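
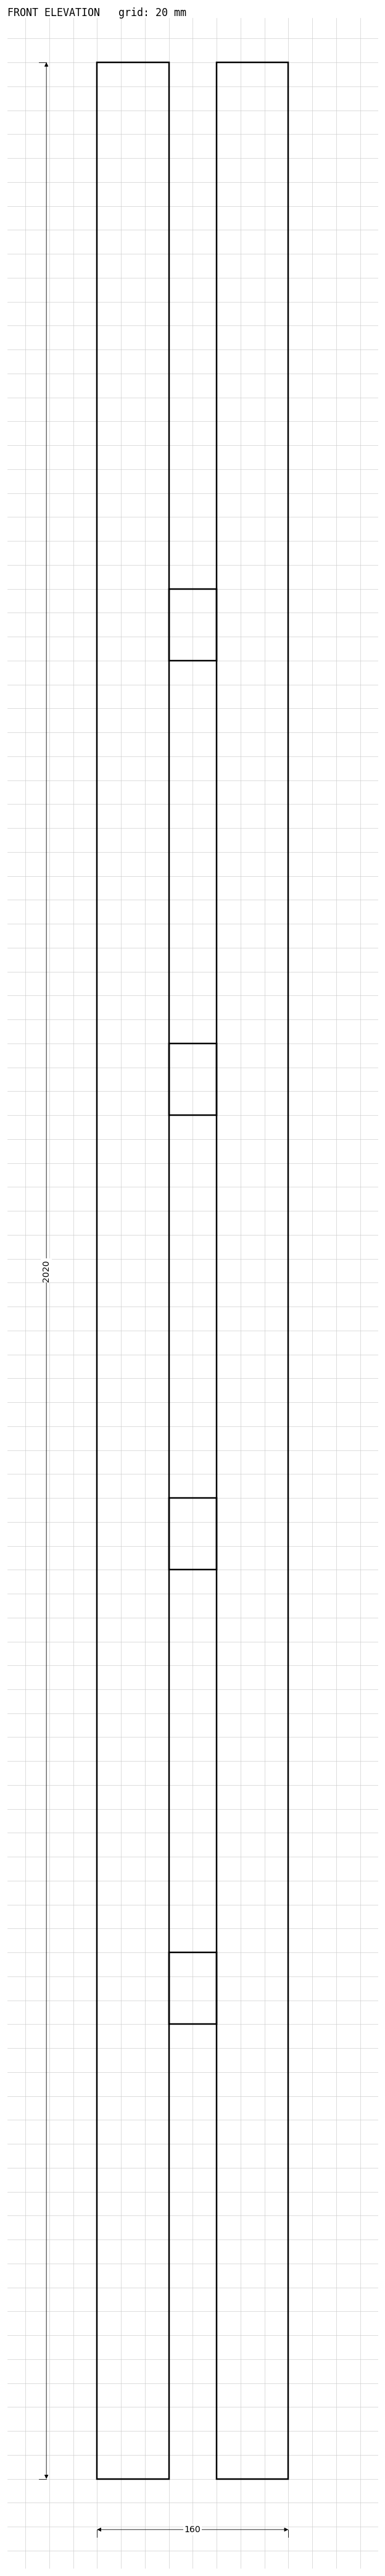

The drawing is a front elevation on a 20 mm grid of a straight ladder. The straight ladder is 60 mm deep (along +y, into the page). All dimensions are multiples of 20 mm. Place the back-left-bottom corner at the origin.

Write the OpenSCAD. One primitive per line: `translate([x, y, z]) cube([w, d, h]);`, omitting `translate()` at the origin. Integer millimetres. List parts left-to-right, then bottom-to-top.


cube([60, 60, 2020]);
translate([60, 0, 380]) cube([40, 60, 60]);
translate([60, 0, 760]) cube([40, 60, 60]);
translate([60, 0, 1140]) cube([40, 60, 60]);
translate([60, 0, 1520]) cube([40, 60, 60]);
translate([100, 0, 0]) cube([60, 60, 2020]);


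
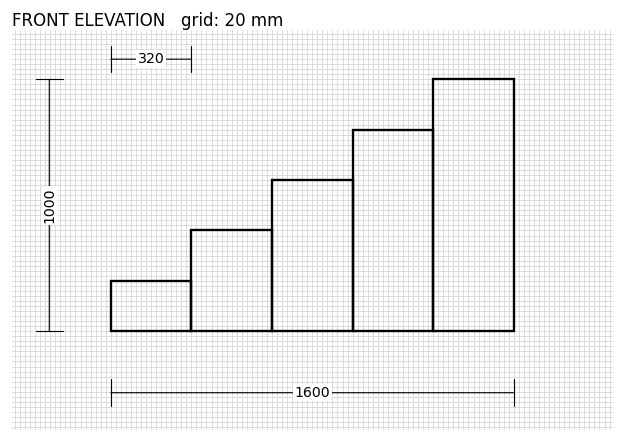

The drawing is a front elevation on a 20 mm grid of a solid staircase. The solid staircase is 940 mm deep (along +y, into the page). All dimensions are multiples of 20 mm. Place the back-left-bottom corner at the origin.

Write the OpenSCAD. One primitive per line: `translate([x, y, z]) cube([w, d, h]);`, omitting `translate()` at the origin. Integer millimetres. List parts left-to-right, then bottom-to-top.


cube([320, 940, 200]);
translate([320, 0, 0]) cube([320, 940, 400]);
translate([640, 0, 0]) cube([320, 940, 600]);
translate([960, 0, 0]) cube([320, 940, 800]);
translate([1280, 0, 0]) cube([320, 940, 1000]);


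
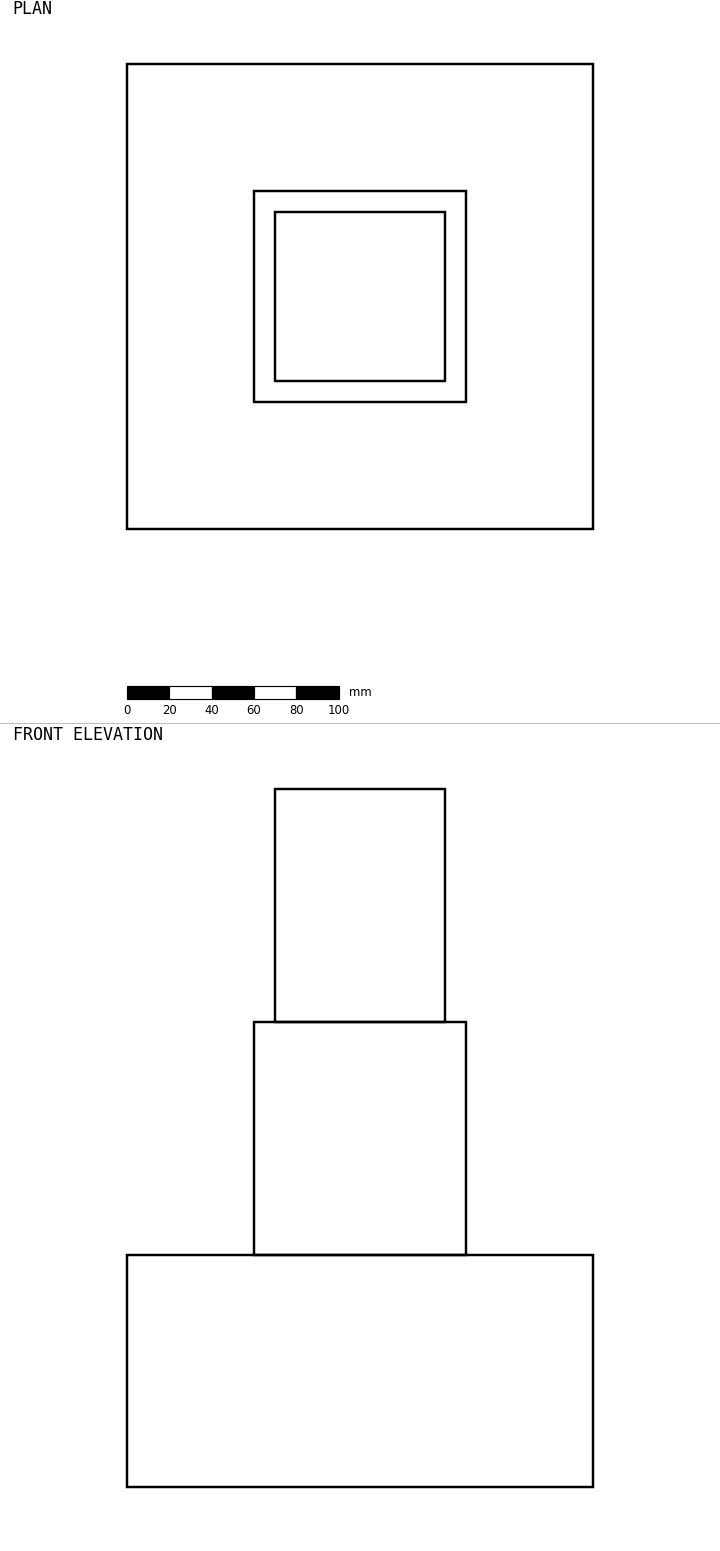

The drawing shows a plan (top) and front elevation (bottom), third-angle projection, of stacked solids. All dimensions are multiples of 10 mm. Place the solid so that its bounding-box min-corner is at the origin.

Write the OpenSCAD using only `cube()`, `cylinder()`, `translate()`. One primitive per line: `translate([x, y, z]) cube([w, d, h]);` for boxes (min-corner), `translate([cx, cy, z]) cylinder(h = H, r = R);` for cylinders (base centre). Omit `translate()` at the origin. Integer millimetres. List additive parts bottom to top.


cube([220, 220, 110]);
translate([60, 60, 110]) cube([100, 100, 110]);
translate([70, 70, 220]) cube([80, 80, 110]);


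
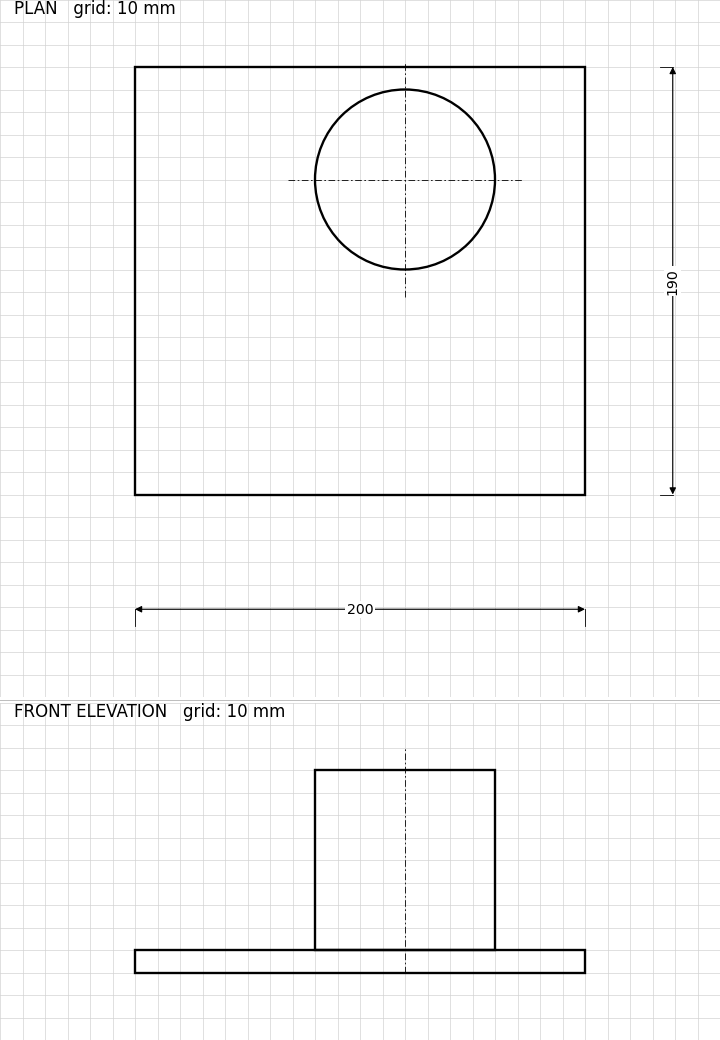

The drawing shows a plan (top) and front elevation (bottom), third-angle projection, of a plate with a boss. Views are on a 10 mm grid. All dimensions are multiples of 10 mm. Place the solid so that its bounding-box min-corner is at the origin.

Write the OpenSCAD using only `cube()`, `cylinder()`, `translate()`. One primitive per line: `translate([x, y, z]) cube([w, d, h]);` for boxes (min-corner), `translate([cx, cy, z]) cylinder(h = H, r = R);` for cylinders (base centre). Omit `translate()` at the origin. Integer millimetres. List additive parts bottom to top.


cube([200, 190, 10]);
translate([120, 140, 10]) cylinder(h = 80, r = 40);


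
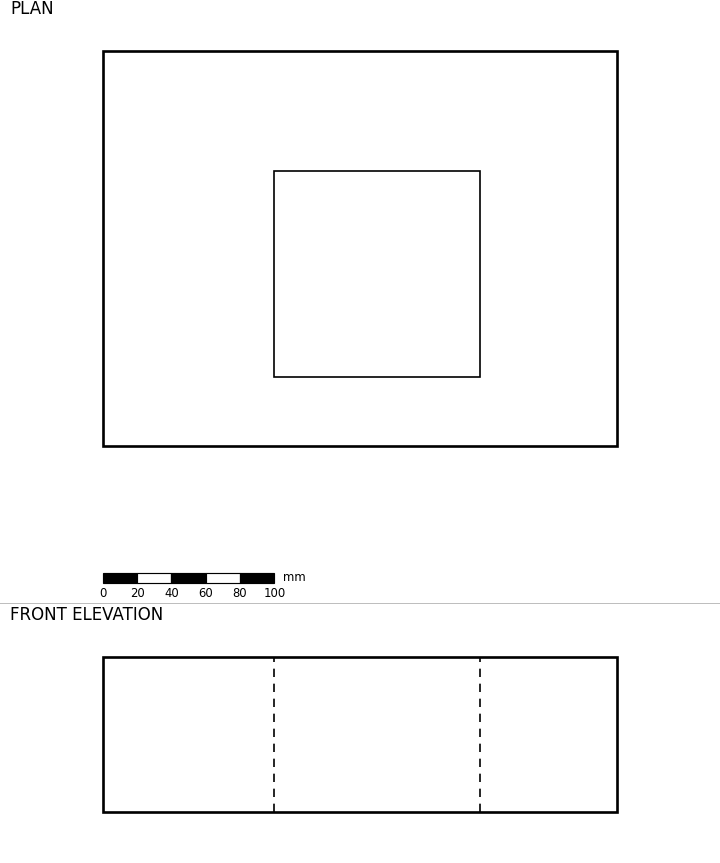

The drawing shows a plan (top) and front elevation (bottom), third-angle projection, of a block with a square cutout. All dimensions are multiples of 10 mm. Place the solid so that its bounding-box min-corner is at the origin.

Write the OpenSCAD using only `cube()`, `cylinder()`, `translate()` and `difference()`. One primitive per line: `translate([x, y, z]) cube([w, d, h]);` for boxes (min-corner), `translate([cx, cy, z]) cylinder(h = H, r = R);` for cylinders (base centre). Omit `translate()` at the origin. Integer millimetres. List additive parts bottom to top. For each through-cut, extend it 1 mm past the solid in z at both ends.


difference() {
  cube([300, 230, 90]);
  translate([100, 40, -1]) cube([120, 120, 92]);
}


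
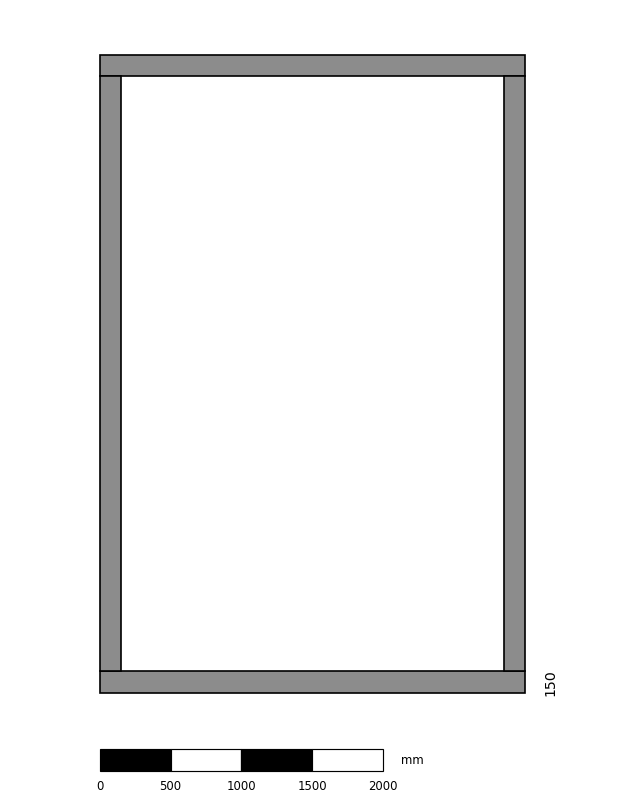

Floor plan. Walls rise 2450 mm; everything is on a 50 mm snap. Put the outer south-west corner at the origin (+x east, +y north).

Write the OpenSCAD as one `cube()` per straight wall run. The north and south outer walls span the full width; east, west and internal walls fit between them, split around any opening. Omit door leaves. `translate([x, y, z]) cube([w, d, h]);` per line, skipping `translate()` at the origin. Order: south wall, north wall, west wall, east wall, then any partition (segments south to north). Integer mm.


cube([3000, 150, 2450]);
translate([0, 4350, 0]) cube([3000, 150, 2450]);
translate([0, 150, 0]) cube([150, 4200, 2450]);
translate([2850, 150, 0]) cube([150, 4200, 2450]);


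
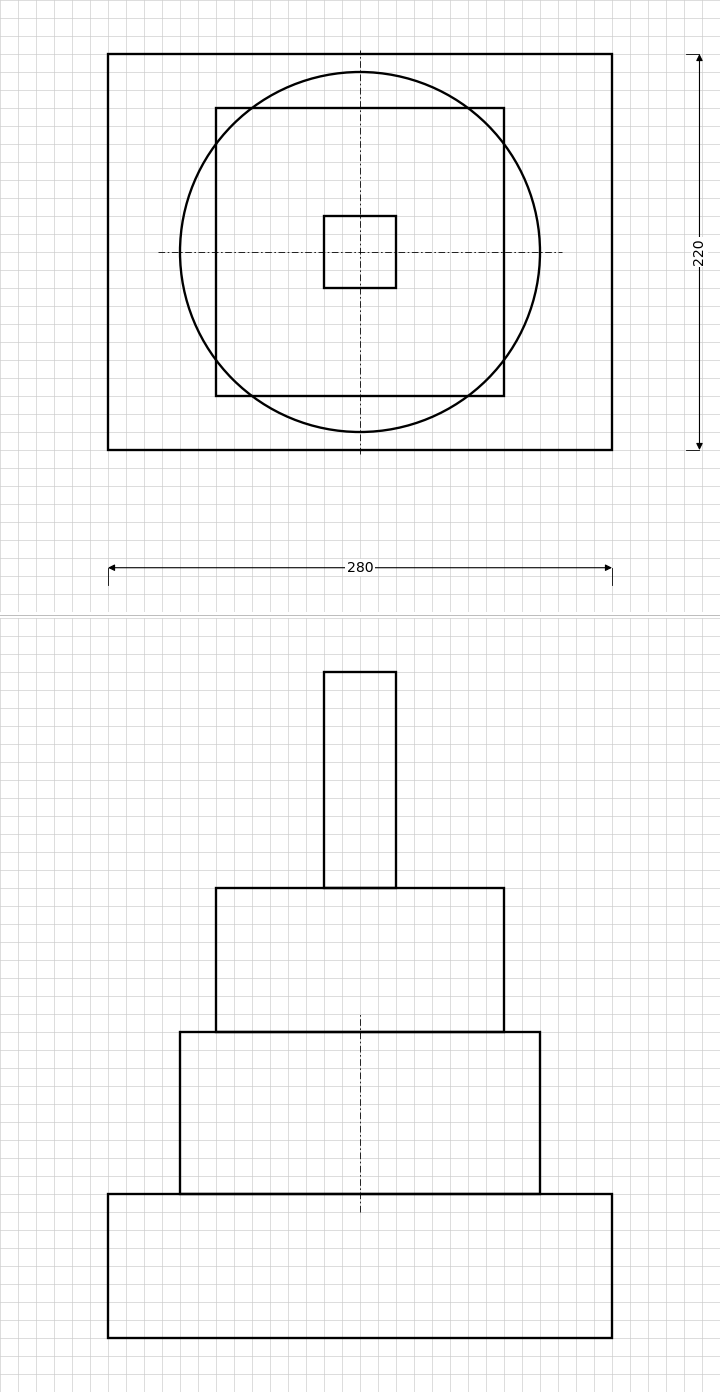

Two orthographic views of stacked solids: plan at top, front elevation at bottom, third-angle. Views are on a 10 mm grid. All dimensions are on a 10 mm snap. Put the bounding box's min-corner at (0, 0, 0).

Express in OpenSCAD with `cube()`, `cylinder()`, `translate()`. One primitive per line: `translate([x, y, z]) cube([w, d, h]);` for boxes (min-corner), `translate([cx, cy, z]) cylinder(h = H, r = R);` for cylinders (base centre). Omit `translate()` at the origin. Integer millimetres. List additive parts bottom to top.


cube([280, 220, 80]);
translate([140, 110, 80]) cylinder(h = 90, r = 100);
translate([60, 30, 170]) cube([160, 160, 80]);
translate([120, 90, 250]) cube([40, 40, 120]);


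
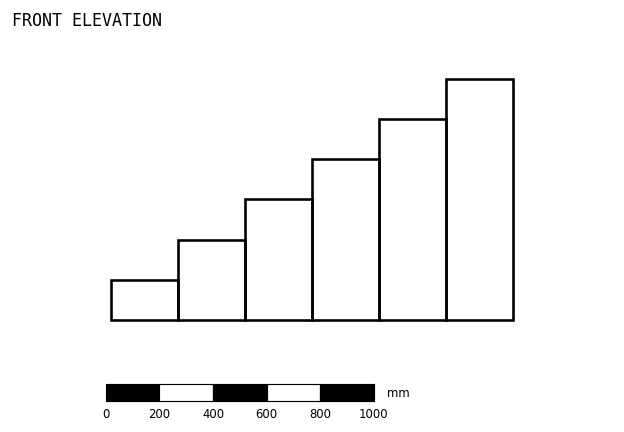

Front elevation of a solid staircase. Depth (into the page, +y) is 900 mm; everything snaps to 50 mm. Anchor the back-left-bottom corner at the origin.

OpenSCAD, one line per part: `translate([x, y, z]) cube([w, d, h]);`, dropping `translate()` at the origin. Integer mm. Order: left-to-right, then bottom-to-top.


cube([250, 900, 150]);
translate([250, 0, 0]) cube([250, 900, 300]);
translate([500, 0, 0]) cube([250, 900, 450]);
translate([750, 0, 0]) cube([250, 900, 600]);
translate([1000, 0, 0]) cube([250, 900, 750]);
translate([1250, 0, 0]) cube([250, 900, 900]);


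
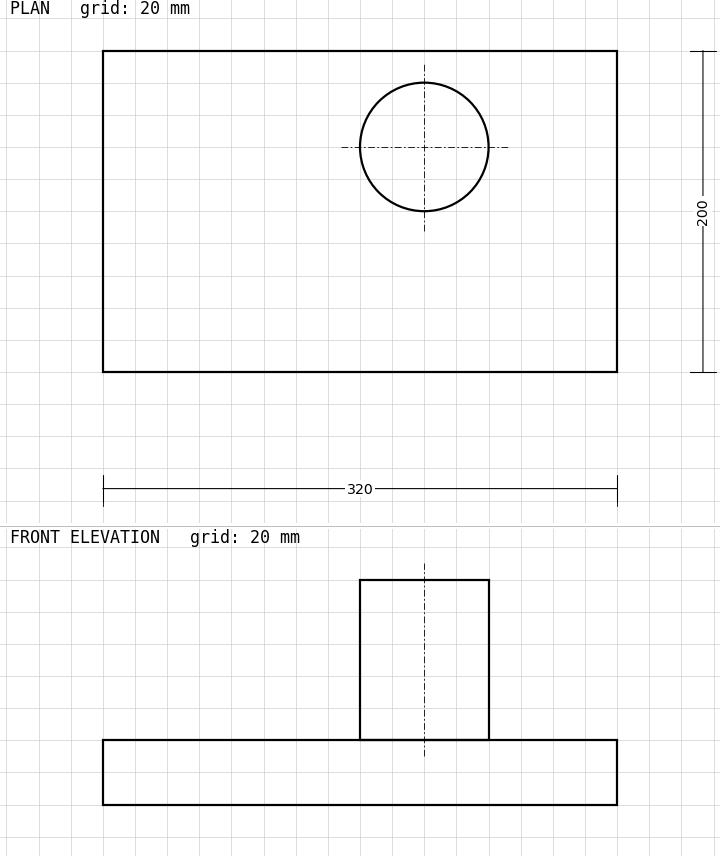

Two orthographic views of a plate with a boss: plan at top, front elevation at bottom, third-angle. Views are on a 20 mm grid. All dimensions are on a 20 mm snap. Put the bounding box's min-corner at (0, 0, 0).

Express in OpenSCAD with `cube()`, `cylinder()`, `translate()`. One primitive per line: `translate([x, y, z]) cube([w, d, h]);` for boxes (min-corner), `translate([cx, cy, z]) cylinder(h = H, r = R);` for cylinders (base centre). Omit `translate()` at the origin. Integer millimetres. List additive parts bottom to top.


cube([320, 200, 40]);
translate([200, 140, 40]) cylinder(h = 100, r = 40);


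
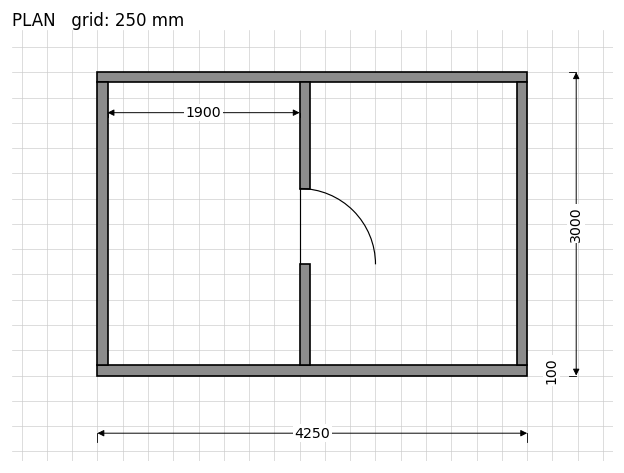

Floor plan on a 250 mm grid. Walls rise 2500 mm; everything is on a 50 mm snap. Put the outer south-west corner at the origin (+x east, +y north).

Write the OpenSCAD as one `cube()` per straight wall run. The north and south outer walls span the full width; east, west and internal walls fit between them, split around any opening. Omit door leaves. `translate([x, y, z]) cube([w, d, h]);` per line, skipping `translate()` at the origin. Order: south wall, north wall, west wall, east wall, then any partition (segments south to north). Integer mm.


cube([4250, 100, 2500]);
translate([0, 2900, 0]) cube([4250, 100, 2500]);
translate([0, 100, 0]) cube([100, 2800, 2500]);
translate([4150, 100, 0]) cube([100, 2800, 2500]);
translate([2000, 100, 0]) cube([100, 1000, 2500]);
translate([2000, 1850, 0]) cube([100, 1050, 2500]);


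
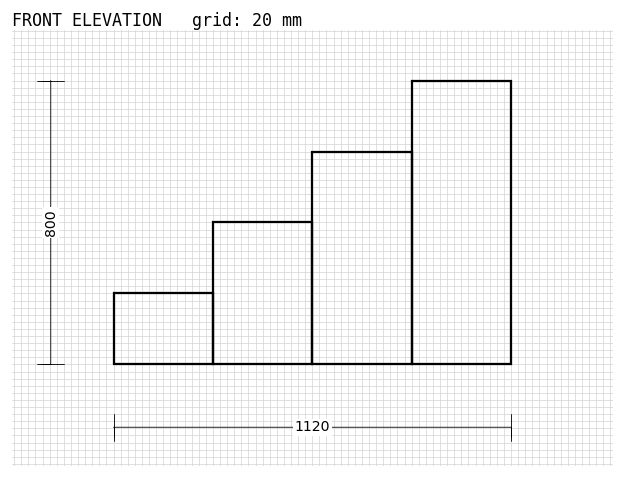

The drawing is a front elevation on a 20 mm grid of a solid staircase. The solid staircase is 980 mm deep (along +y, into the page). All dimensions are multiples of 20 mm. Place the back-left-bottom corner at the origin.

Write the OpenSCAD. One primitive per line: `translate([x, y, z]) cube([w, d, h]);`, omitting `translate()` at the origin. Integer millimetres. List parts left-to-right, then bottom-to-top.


cube([280, 980, 200]);
translate([280, 0, 0]) cube([280, 980, 400]);
translate([560, 0, 0]) cube([280, 980, 600]);
translate([840, 0, 0]) cube([280, 980, 800]);


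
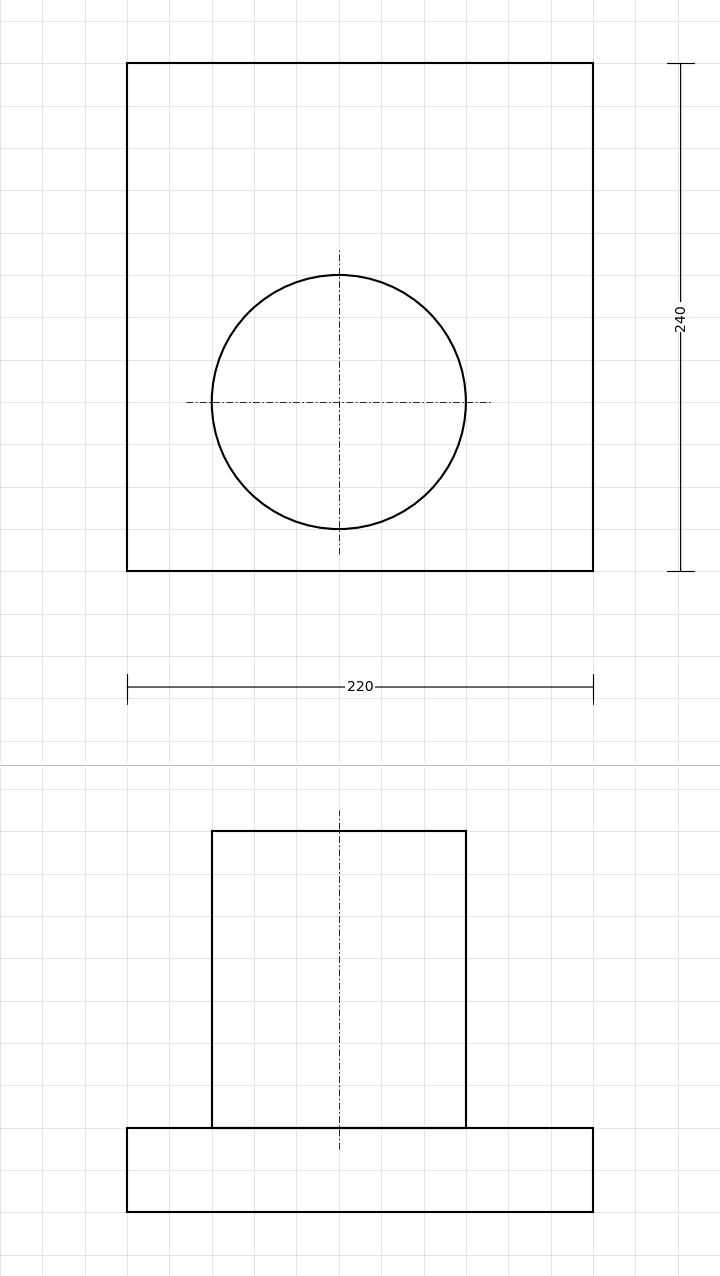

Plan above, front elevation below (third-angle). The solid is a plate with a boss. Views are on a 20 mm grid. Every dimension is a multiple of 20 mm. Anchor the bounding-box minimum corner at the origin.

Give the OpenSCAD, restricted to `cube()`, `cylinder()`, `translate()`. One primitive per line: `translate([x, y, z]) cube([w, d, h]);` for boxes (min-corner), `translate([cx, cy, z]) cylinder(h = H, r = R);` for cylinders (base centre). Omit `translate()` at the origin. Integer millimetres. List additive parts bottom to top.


cube([220, 240, 40]);
translate([100, 80, 40]) cylinder(h = 140, r = 60);


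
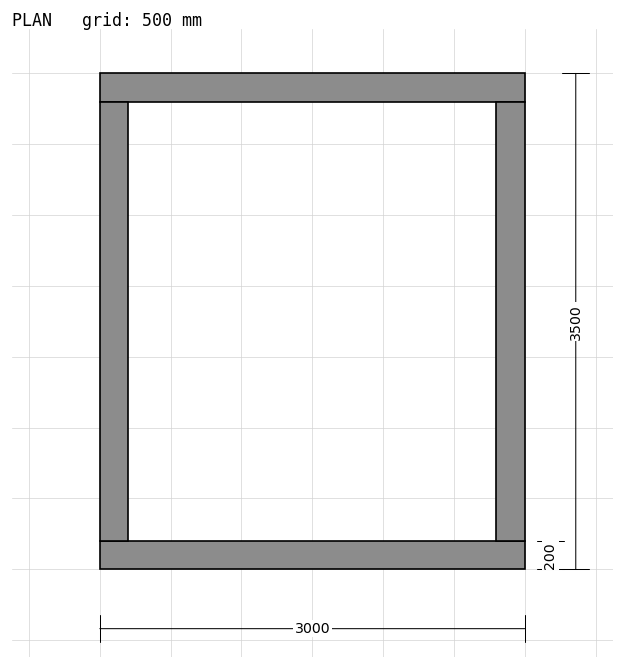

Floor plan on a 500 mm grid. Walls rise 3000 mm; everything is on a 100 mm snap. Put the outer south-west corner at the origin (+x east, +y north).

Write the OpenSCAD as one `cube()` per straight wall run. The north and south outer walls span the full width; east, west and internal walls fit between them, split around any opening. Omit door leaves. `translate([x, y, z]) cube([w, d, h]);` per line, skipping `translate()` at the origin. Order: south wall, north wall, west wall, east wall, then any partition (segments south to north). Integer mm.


cube([3000, 200, 3000]);
translate([0, 3300, 0]) cube([3000, 200, 3000]);
translate([0, 200, 0]) cube([200, 3100, 3000]);
translate([2800, 200, 0]) cube([200, 3100, 3000]);


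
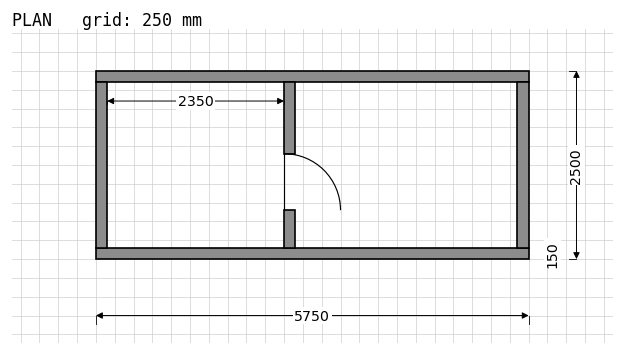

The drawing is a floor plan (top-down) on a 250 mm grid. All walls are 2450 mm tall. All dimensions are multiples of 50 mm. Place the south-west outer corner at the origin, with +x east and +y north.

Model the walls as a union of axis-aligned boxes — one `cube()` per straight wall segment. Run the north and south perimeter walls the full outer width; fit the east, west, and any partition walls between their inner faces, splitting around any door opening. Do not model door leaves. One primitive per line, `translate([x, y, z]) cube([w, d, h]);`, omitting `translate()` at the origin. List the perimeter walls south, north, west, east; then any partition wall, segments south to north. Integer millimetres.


cube([5750, 150, 2450]);
translate([0, 2350, 0]) cube([5750, 150, 2450]);
translate([0, 150, 0]) cube([150, 2200, 2450]);
translate([5600, 150, 0]) cube([150, 2200, 2450]);
translate([2500, 150, 0]) cube([150, 500, 2450]);
translate([2500, 1400, 0]) cube([150, 950, 2450]);


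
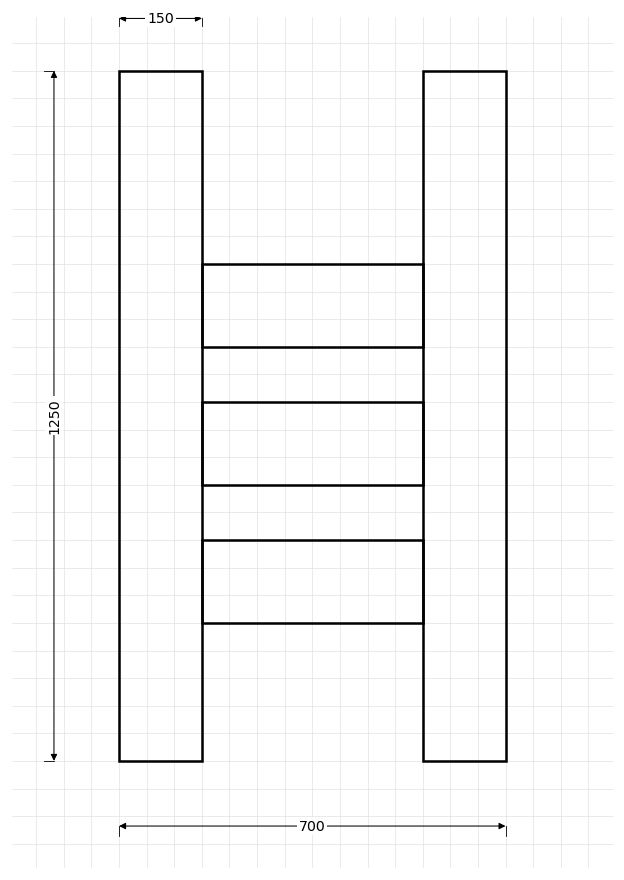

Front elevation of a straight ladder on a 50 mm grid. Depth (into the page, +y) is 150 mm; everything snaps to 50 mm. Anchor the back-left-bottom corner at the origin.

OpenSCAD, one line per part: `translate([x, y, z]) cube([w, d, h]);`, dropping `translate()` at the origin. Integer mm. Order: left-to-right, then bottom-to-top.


cube([150, 150, 1250]);
translate([150, 0, 250]) cube([400, 150, 150]);
translate([150, 0, 500]) cube([400, 150, 150]);
translate([150, 0, 750]) cube([400, 150, 150]);
translate([550, 0, 0]) cube([150, 150, 1250]);


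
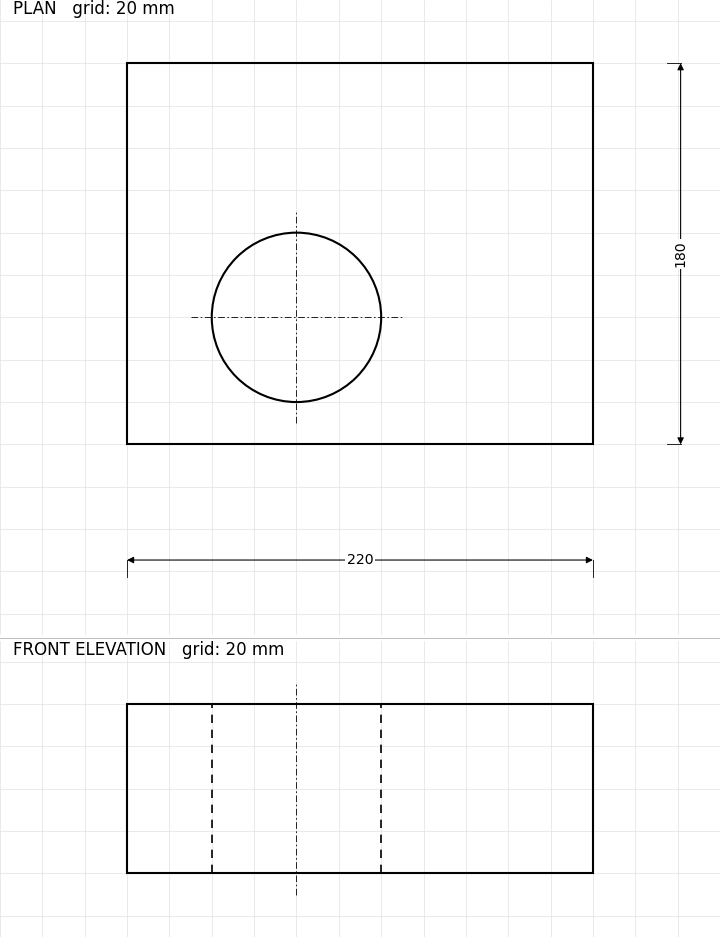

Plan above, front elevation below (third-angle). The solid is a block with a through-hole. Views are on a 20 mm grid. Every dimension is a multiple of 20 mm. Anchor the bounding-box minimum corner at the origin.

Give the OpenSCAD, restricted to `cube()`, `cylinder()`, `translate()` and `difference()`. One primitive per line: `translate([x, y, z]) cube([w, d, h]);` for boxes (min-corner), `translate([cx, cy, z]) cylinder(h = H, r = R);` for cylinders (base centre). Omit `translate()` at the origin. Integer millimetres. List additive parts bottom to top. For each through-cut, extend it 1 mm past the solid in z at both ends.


difference() {
  cube([220, 180, 80]);
  translate([80, 60, -1]) cylinder(h = 82, r = 40);
}


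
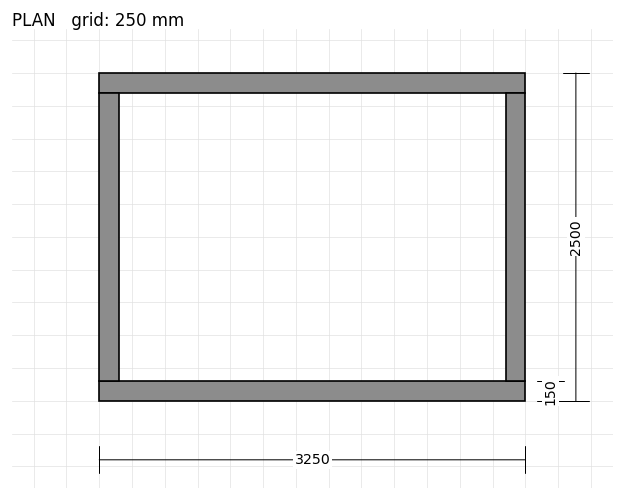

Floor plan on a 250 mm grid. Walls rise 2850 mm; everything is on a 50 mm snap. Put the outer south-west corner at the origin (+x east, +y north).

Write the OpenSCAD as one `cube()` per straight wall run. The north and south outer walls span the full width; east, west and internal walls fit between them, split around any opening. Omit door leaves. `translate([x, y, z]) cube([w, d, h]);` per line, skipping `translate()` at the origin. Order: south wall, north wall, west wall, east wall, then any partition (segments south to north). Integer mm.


cube([3250, 150, 2850]);
translate([0, 2350, 0]) cube([3250, 150, 2850]);
translate([0, 150, 0]) cube([150, 2200, 2850]);
translate([3100, 150, 0]) cube([150, 2200, 2850]);


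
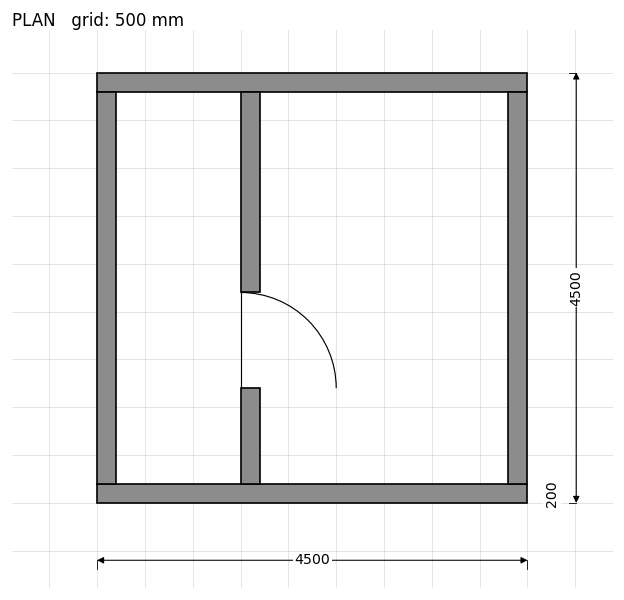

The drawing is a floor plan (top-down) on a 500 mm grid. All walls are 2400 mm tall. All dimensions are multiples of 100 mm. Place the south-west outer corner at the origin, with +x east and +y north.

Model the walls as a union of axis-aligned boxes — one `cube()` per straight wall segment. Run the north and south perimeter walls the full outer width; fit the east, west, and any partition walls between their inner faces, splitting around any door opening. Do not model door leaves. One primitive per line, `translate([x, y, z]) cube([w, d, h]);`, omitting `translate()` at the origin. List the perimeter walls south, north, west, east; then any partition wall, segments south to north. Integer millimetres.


cube([4500, 200, 2400]);
translate([0, 4300, 0]) cube([4500, 200, 2400]);
translate([0, 200, 0]) cube([200, 4100, 2400]);
translate([4300, 200, 0]) cube([200, 4100, 2400]);
translate([1500, 200, 0]) cube([200, 1000, 2400]);
translate([1500, 2200, 0]) cube([200, 2100, 2400]);


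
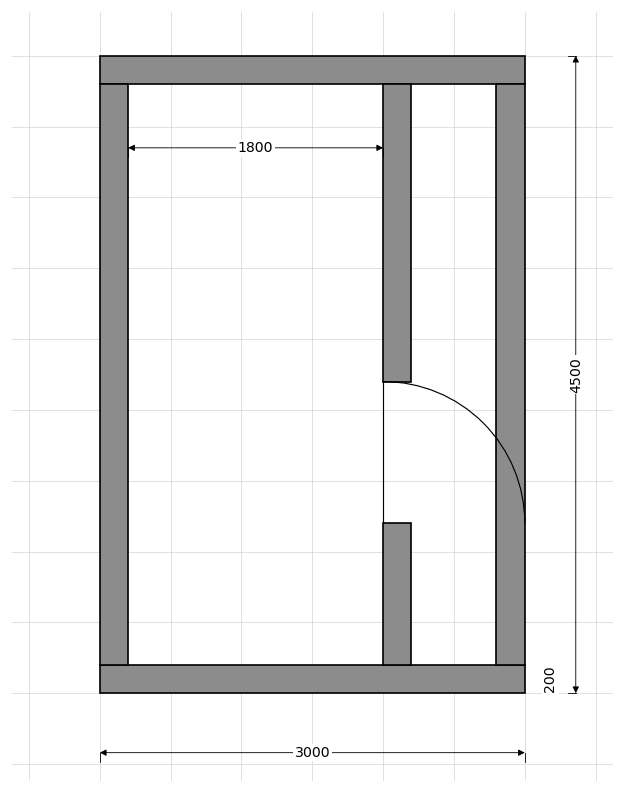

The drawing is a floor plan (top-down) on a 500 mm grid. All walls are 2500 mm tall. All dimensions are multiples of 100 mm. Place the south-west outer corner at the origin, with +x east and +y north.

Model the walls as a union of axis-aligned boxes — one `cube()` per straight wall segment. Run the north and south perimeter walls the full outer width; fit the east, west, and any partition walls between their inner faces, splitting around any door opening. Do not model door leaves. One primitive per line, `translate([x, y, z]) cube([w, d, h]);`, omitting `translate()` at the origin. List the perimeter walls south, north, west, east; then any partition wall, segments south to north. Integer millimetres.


cube([3000, 200, 2500]);
translate([0, 4300, 0]) cube([3000, 200, 2500]);
translate([0, 200, 0]) cube([200, 4100, 2500]);
translate([2800, 200, 0]) cube([200, 4100, 2500]);
translate([2000, 200, 0]) cube([200, 1000, 2500]);
translate([2000, 2200, 0]) cube([200, 2100, 2500]);


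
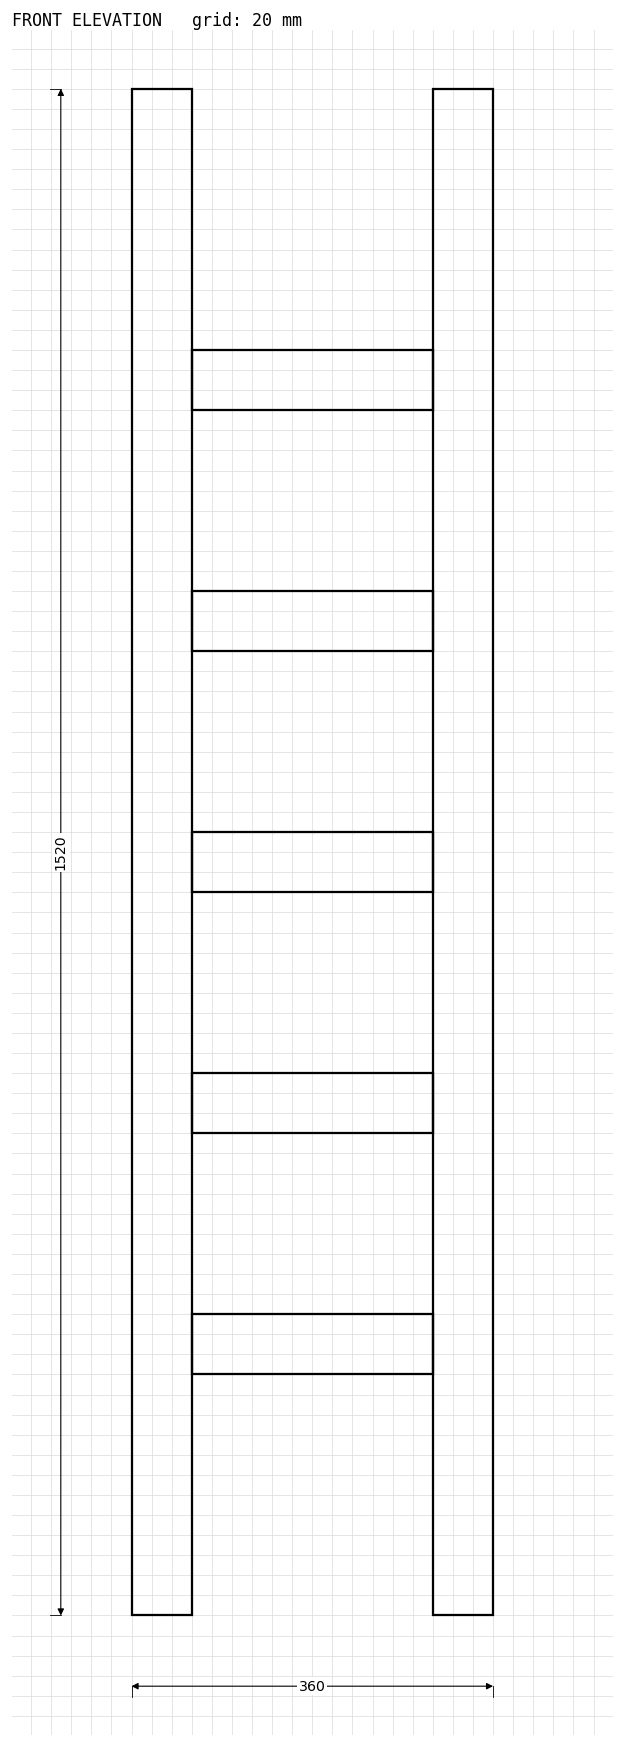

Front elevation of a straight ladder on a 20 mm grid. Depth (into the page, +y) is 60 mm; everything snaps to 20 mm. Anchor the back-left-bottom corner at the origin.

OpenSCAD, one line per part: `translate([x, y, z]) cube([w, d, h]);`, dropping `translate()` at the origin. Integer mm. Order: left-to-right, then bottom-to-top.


cube([60, 60, 1520]);
translate([60, 0, 240]) cube([240, 60, 60]);
translate([60, 0, 480]) cube([240, 60, 60]);
translate([60, 0, 720]) cube([240, 60, 60]);
translate([60, 0, 960]) cube([240, 60, 60]);
translate([60, 0, 1200]) cube([240, 60, 60]);
translate([300, 0, 0]) cube([60, 60, 1520]);


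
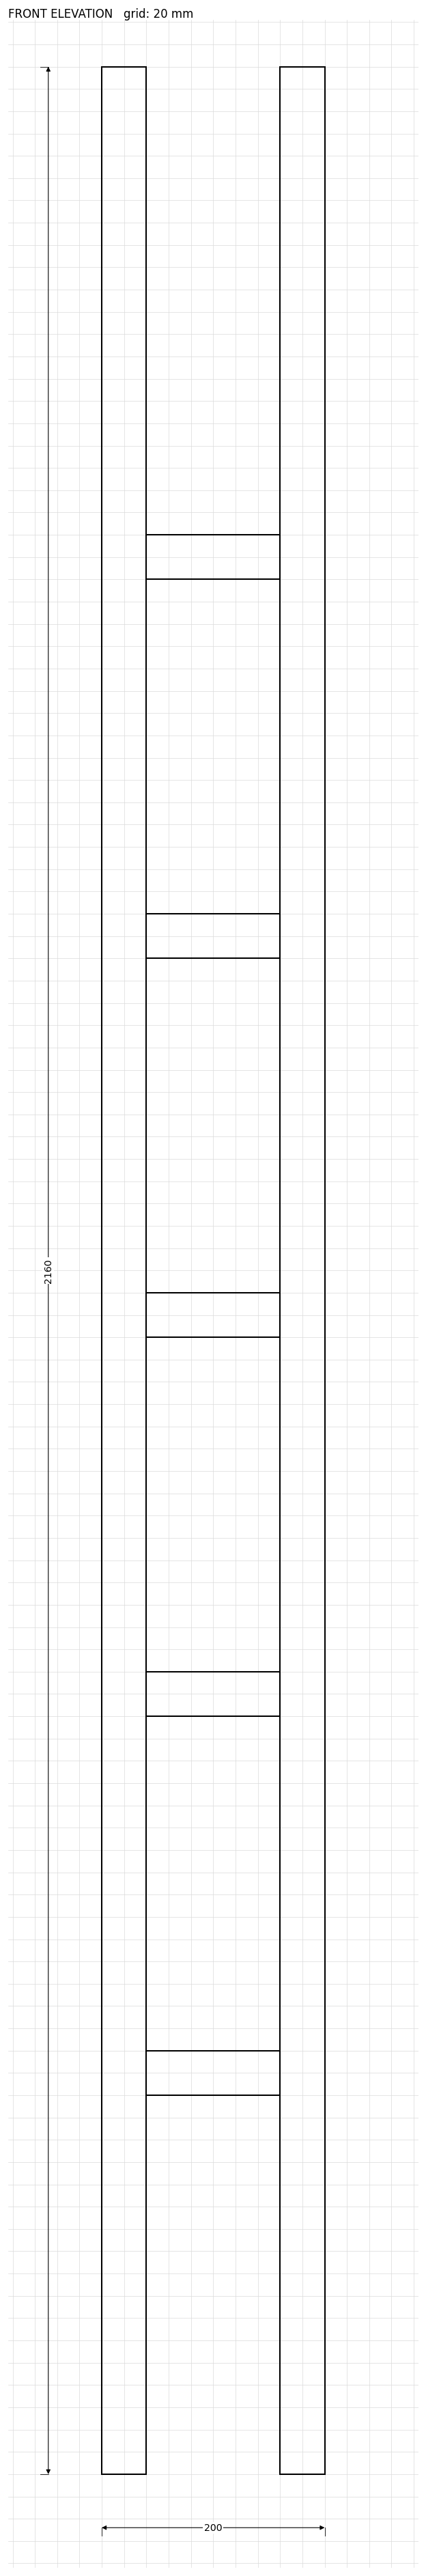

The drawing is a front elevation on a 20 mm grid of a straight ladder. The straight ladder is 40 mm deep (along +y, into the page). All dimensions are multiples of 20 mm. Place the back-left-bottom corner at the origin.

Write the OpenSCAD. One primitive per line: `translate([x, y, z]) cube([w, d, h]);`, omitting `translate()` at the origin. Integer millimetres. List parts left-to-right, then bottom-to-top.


cube([40, 40, 2160]);
translate([40, 0, 340]) cube([120, 40, 40]);
translate([40, 0, 680]) cube([120, 40, 40]);
translate([40, 0, 1020]) cube([120, 40, 40]);
translate([40, 0, 1360]) cube([120, 40, 40]);
translate([40, 0, 1700]) cube([120, 40, 40]);
translate([160, 0, 0]) cube([40, 40, 2160]);


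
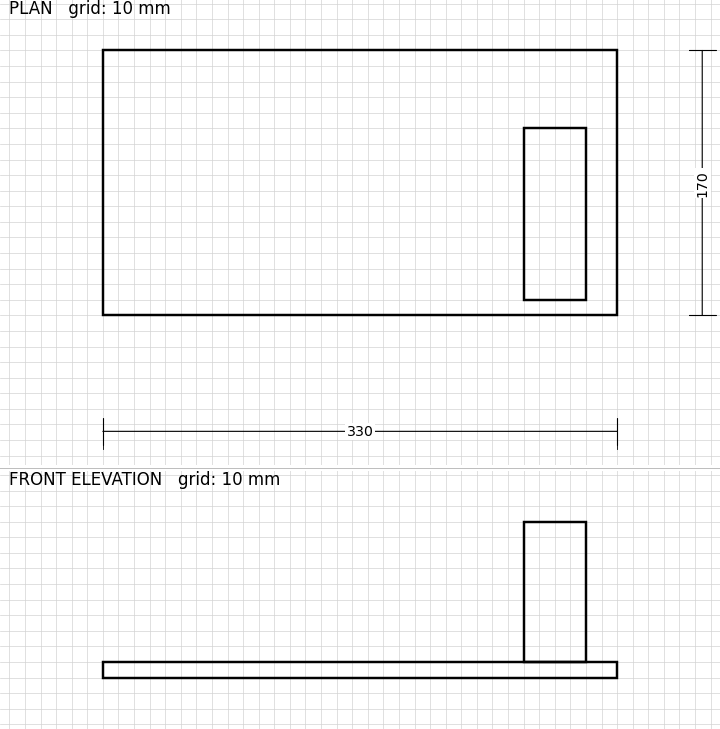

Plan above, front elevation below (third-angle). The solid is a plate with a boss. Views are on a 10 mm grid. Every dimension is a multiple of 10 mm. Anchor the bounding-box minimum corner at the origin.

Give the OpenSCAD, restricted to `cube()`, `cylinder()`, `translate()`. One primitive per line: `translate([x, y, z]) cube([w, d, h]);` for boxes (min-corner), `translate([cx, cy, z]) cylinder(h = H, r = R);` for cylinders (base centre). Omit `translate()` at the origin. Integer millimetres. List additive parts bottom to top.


cube([330, 170, 10]);
translate([270, 10, 10]) cube([40, 110, 90]);


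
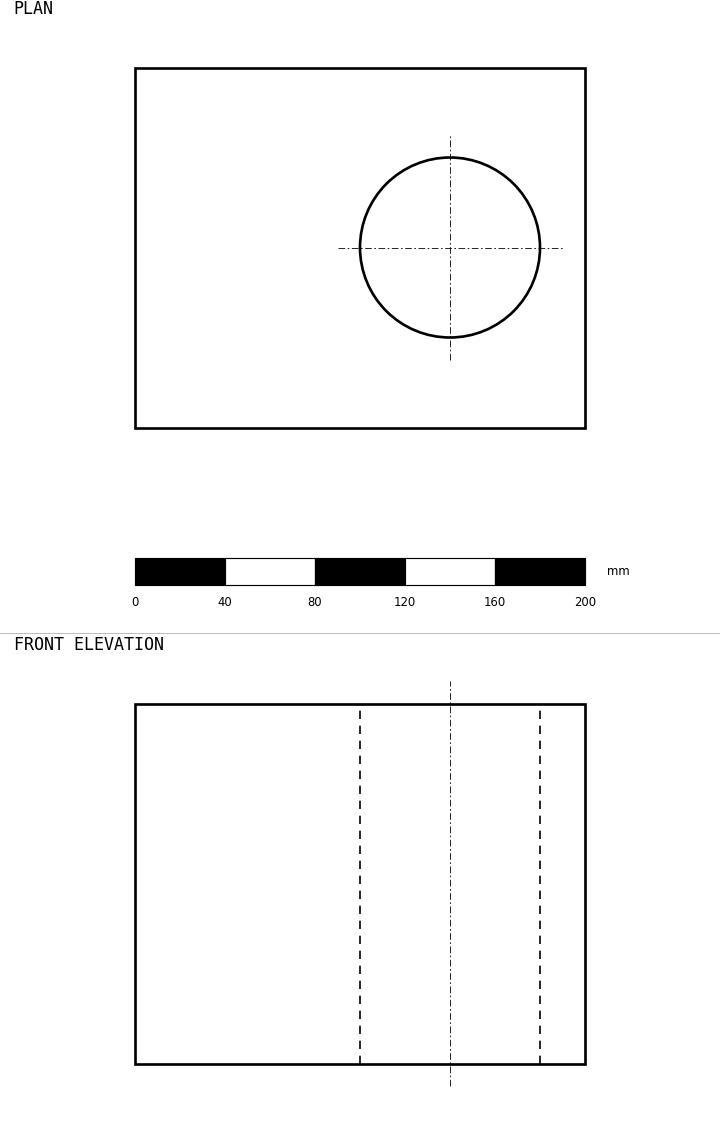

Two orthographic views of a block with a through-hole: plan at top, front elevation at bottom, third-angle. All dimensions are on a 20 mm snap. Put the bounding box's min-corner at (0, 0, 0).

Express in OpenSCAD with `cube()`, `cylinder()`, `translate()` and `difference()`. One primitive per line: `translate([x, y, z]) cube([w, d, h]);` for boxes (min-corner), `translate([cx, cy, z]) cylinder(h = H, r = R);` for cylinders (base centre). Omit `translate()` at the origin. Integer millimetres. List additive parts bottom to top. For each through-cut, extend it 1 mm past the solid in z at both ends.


difference() {
  cube([200, 160, 160]);
  translate([140, 80, -1]) cylinder(h = 162, r = 40);
}


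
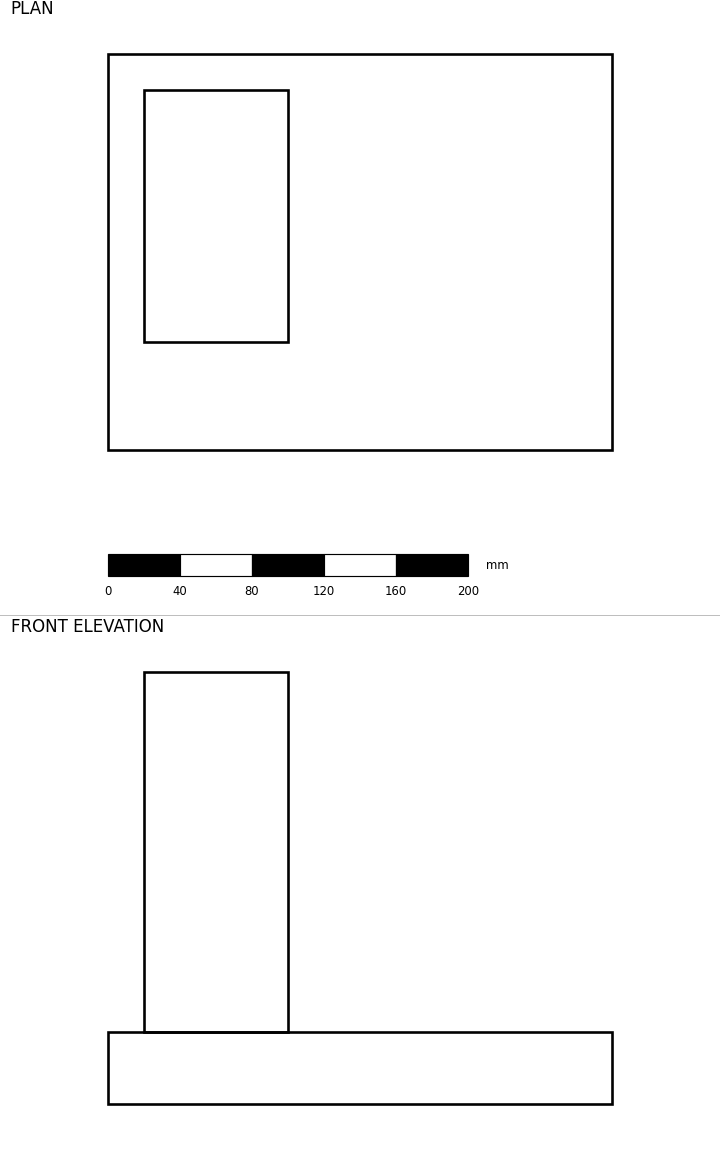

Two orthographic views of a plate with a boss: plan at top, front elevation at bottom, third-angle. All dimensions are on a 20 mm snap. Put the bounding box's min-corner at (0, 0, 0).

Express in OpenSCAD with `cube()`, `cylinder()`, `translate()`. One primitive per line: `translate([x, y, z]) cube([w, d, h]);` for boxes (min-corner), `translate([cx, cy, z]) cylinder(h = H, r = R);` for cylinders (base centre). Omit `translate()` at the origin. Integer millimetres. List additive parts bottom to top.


cube([280, 220, 40]);
translate([20, 60, 40]) cube([80, 140, 200]);


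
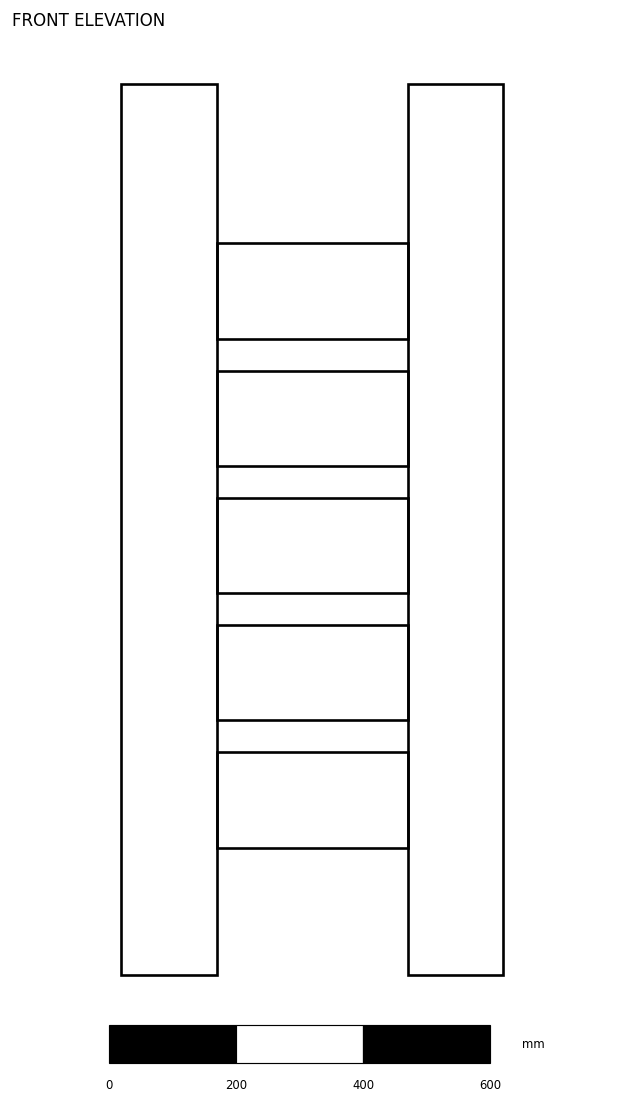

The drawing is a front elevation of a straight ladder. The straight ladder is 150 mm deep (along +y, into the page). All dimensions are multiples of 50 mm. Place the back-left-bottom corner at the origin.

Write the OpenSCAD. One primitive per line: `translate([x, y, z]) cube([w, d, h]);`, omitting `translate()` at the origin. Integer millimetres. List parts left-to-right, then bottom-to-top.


cube([150, 150, 1400]);
translate([150, 0, 200]) cube([300, 150, 150]);
translate([150, 0, 400]) cube([300, 150, 150]);
translate([150, 0, 600]) cube([300, 150, 150]);
translate([150, 0, 800]) cube([300, 150, 150]);
translate([150, 0, 1000]) cube([300, 150, 150]);
translate([450, 0, 0]) cube([150, 150, 1400]);


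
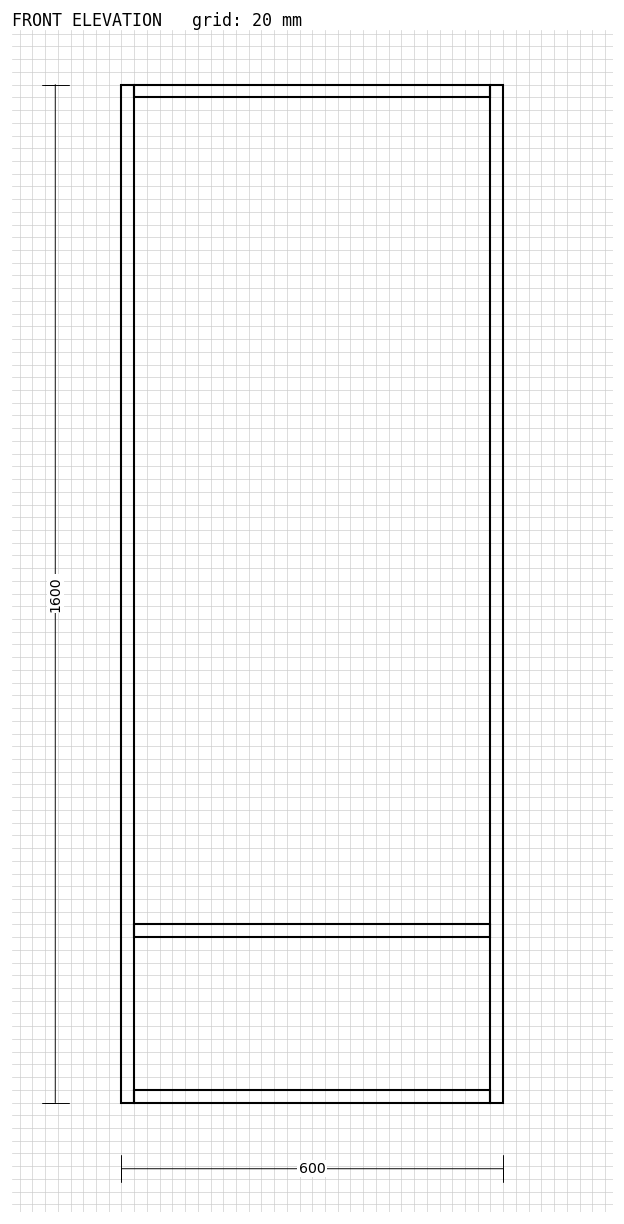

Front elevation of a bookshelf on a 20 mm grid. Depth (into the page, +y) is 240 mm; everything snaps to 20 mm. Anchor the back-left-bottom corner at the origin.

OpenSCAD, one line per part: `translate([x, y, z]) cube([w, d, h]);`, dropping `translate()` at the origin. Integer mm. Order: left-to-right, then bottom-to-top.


cube([20, 240, 1600]);
translate([20, 0, 0]) cube([560, 240, 20]);
translate([20, 0, 260]) cube([560, 240, 20]);
translate([20, 0, 1580]) cube([560, 240, 20]);
translate([580, 0, 0]) cube([20, 240, 1600]);


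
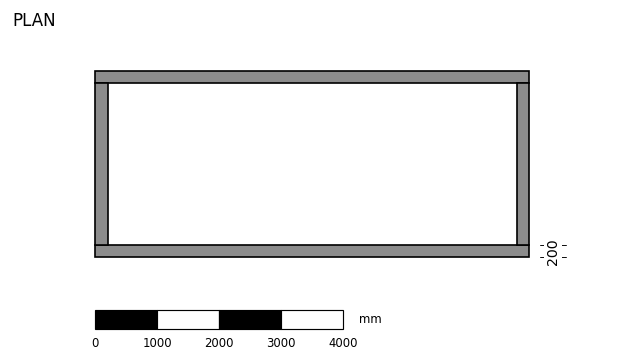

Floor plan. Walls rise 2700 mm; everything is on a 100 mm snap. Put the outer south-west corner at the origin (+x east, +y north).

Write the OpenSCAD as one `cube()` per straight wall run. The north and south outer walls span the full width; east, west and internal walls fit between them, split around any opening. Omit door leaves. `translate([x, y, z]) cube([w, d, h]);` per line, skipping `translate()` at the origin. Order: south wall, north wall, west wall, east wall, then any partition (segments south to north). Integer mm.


cube([7000, 200, 2700]);
translate([0, 2800, 0]) cube([7000, 200, 2700]);
translate([0, 200, 0]) cube([200, 2600, 2700]);
translate([6800, 200, 0]) cube([200, 2600, 2700]);


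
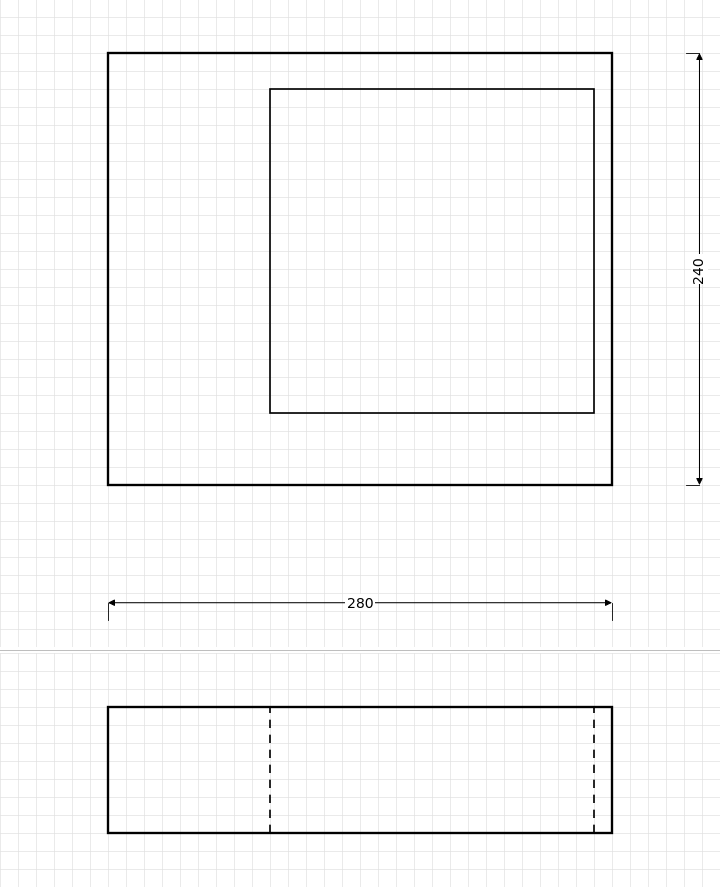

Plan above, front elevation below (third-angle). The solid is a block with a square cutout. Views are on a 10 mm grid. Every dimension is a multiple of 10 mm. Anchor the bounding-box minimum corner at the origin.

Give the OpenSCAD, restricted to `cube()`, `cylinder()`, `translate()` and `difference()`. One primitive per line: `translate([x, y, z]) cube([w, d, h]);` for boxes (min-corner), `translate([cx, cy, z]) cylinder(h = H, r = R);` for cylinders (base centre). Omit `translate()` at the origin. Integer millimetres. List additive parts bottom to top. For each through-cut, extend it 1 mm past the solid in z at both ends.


difference() {
  cube([280, 240, 70]);
  translate([90, 40, -1]) cube([180, 180, 72]);
}


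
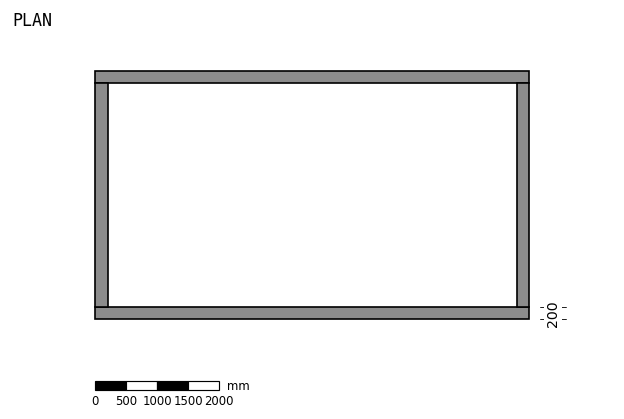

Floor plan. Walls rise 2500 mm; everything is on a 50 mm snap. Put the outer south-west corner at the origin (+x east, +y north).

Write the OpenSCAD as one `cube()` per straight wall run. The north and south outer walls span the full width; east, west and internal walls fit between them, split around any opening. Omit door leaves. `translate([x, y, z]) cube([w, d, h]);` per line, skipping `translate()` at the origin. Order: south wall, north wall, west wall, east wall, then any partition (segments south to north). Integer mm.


cube([7000, 200, 2500]);
translate([0, 3800, 0]) cube([7000, 200, 2500]);
translate([0, 200, 0]) cube([200, 3600, 2500]);
translate([6800, 200, 0]) cube([200, 3600, 2500]);


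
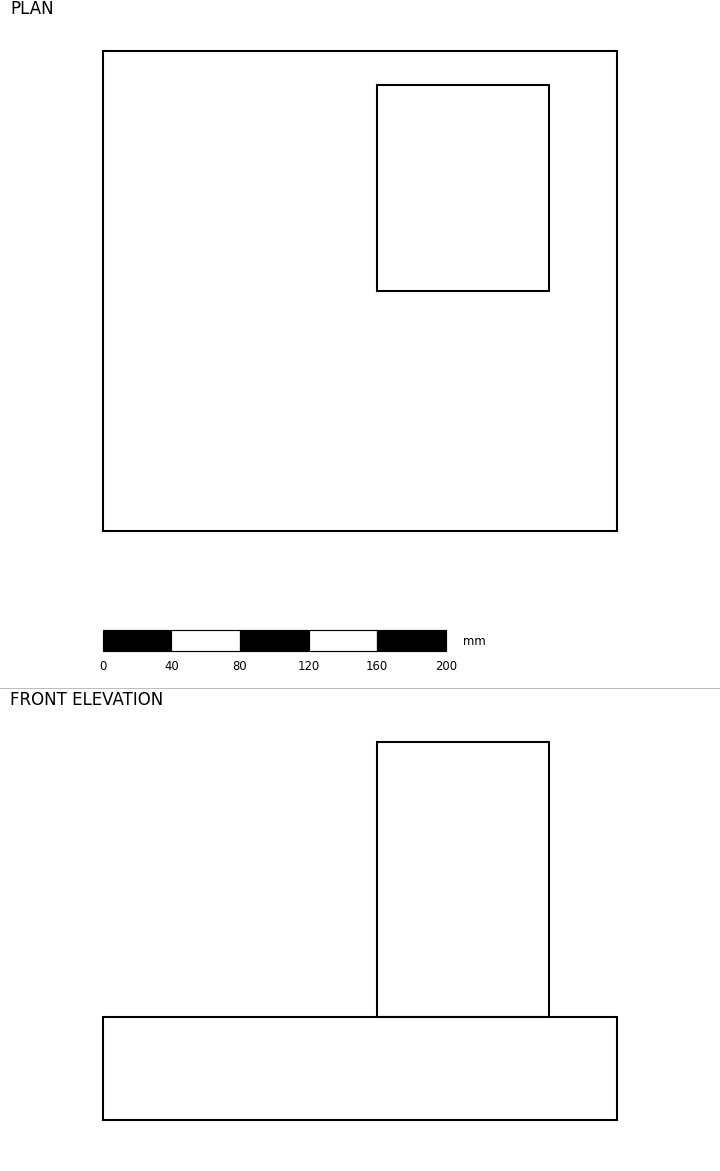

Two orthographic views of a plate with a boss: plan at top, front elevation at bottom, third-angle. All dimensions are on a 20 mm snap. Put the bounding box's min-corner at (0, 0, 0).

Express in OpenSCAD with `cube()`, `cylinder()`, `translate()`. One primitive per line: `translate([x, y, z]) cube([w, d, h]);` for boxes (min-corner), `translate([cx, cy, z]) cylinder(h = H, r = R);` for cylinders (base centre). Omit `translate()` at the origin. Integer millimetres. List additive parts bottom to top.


cube([300, 280, 60]);
translate([160, 140, 60]) cube([100, 120, 160]);


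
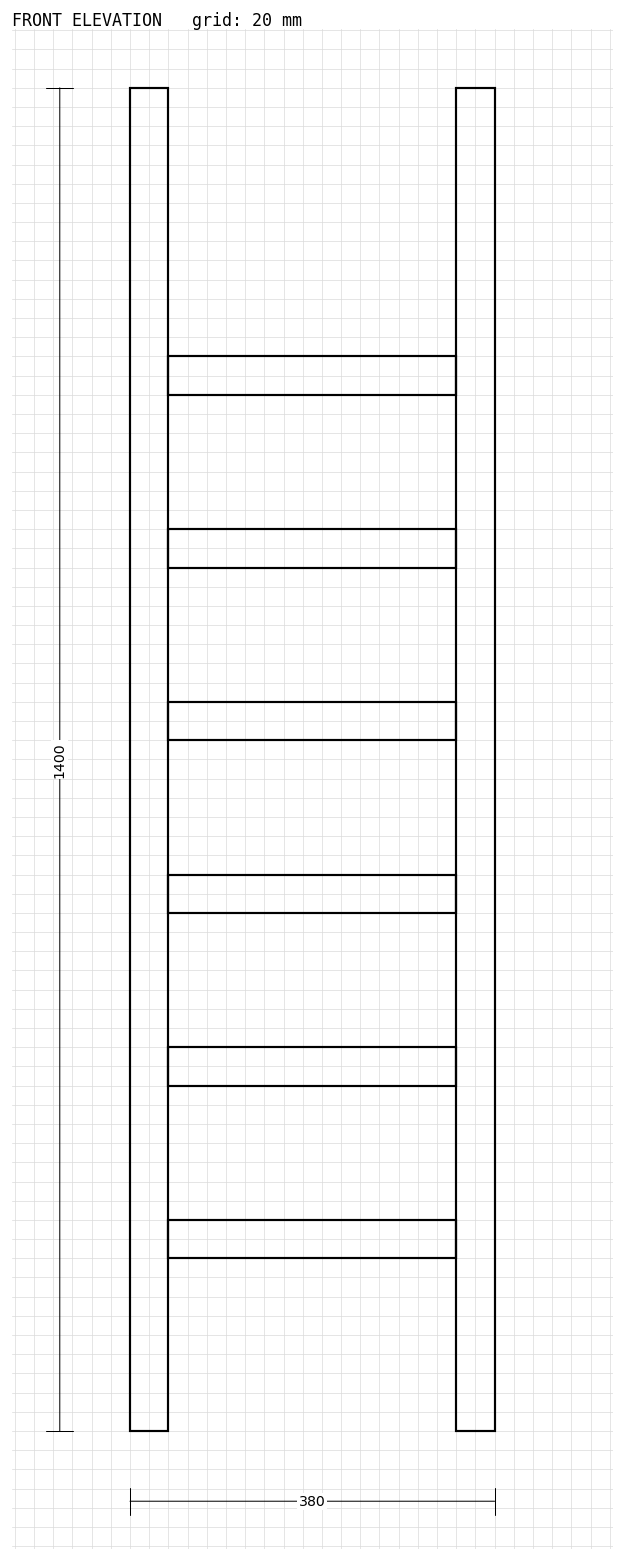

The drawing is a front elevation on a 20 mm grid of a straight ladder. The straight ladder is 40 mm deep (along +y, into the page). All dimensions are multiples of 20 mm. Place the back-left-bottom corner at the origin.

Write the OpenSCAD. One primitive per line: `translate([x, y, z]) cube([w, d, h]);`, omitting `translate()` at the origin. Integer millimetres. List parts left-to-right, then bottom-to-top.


cube([40, 40, 1400]);
translate([40, 0, 180]) cube([300, 40, 40]);
translate([40, 0, 360]) cube([300, 40, 40]);
translate([40, 0, 540]) cube([300, 40, 40]);
translate([40, 0, 720]) cube([300, 40, 40]);
translate([40, 0, 900]) cube([300, 40, 40]);
translate([40, 0, 1080]) cube([300, 40, 40]);
translate([340, 0, 0]) cube([40, 40, 1400]);


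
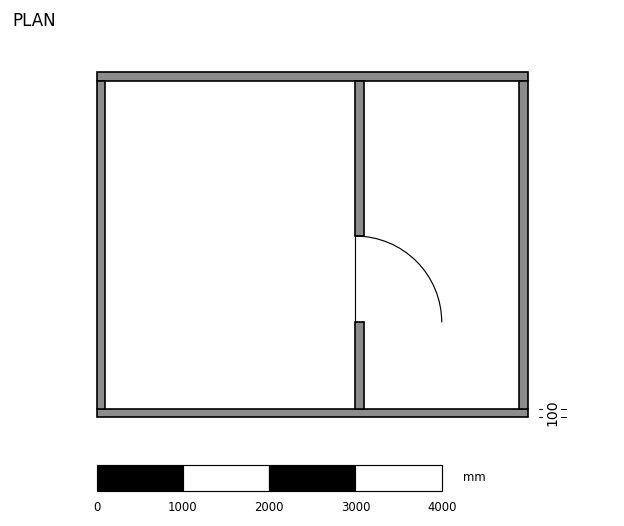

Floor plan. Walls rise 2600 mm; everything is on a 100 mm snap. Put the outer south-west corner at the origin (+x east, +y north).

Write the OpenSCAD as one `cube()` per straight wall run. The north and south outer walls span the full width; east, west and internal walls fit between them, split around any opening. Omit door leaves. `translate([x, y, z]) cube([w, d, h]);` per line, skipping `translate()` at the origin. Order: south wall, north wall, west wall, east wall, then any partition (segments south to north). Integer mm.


cube([5000, 100, 2600]);
translate([0, 3900, 0]) cube([5000, 100, 2600]);
translate([0, 100, 0]) cube([100, 3800, 2600]);
translate([4900, 100, 0]) cube([100, 3800, 2600]);
translate([3000, 100, 0]) cube([100, 1000, 2600]);
translate([3000, 2100, 0]) cube([100, 1800, 2600]);


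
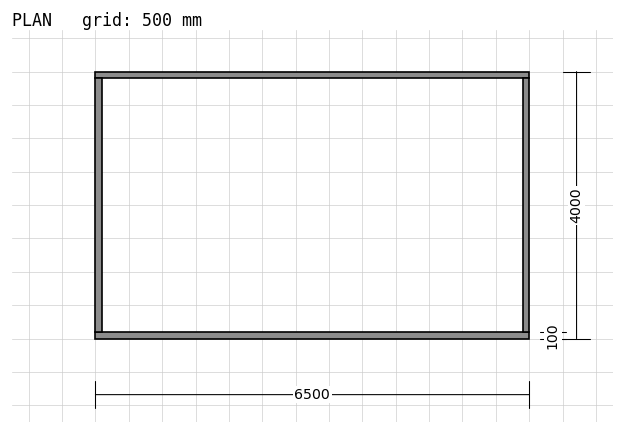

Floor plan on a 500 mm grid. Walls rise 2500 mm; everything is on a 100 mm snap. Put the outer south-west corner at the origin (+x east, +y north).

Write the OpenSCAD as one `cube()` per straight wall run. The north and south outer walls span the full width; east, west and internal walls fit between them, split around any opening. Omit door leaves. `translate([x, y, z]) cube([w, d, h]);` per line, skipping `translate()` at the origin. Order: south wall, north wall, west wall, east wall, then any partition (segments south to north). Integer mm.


cube([6500, 100, 2500]);
translate([0, 3900, 0]) cube([6500, 100, 2500]);
translate([0, 100, 0]) cube([100, 3800, 2500]);
translate([6400, 100, 0]) cube([100, 3800, 2500]);


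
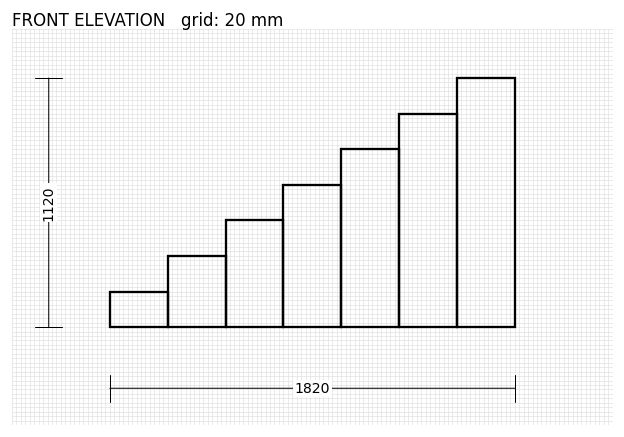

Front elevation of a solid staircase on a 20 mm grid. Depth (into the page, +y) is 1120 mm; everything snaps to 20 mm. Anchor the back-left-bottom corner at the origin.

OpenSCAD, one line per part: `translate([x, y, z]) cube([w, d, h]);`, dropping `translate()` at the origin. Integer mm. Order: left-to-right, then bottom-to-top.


cube([260, 1120, 160]);
translate([260, 0, 0]) cube([260, 1120, 320]);
translate([520, 0, 0]) cube([260, 1120, 480]);
translate([780, 0, 0]) cube([260, 1120, 640]);
translate([1040, 0, 0]) cube([260, 1120, 800]);
translate([1300, 0, 0]) cube([260, 1120, 960]);
translate([1560, 0, 0]) cube([260, 1120, 1120]);


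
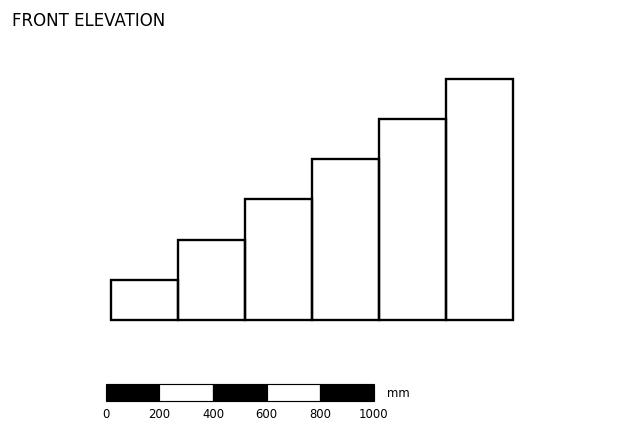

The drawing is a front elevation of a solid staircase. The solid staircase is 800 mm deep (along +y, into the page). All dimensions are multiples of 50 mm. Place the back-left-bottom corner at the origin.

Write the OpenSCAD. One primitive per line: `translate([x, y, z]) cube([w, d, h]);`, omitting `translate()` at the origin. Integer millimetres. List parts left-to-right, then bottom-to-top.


cube([250, 800, 150]);
translate([250, 0, 0]) cube([250, 800, 300]);
translate([500, 0, 0]) cube([250, 800, 450]);
translate([750, 0, 0]) cube([250, 800, 600]);
translate([1000, 0, 0]) cube([250, 800, 750]);
translate([1250, 0, 0]) cube([250, 800, 900]);


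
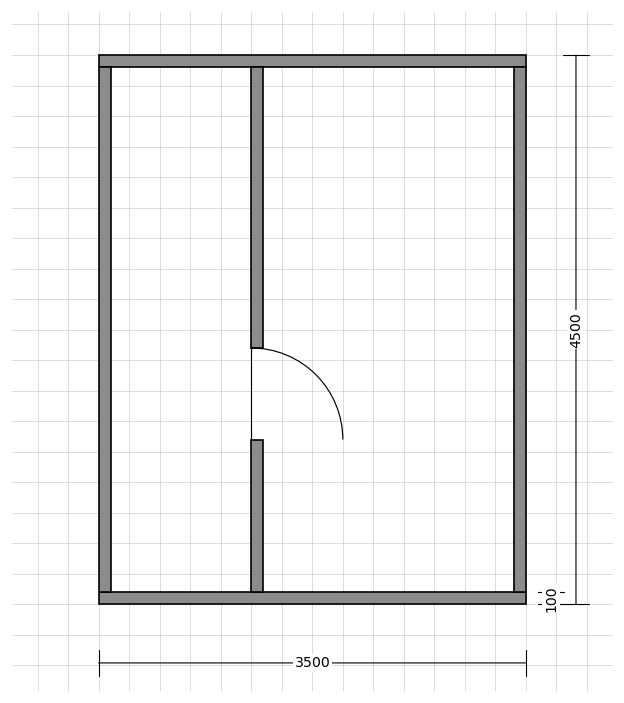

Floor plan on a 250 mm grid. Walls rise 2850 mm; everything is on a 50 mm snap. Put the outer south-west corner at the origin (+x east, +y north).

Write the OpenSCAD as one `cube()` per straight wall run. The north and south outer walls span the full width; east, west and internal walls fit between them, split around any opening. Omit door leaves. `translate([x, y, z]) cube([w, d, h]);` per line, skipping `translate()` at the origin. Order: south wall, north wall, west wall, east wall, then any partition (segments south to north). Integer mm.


cube([3500, 100, 2850]);
translate([0, 4400, 0]) cube([3500, 100, 2850]);
translate([0, 100, 0]) cube([100, 4300, 2850]);
translate([3400, 100, 0]) cube([100, 4300, 2850]);
translate([1250, 100, 0]) cube([100, 1250, 2850]);
translate([1250, 2100, 0]) cube([100, 2300, 2850]);


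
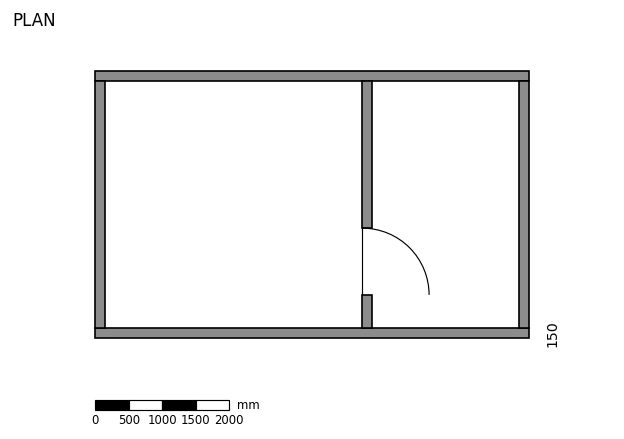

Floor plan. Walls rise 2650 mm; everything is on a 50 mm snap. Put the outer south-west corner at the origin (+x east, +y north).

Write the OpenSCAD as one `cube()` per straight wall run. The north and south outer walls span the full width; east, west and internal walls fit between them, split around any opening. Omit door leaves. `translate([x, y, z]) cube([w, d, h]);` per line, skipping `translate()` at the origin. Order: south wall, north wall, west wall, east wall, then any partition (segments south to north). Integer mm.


cube([6500, 150, 2650]);
translate([0, 3850, 0]) cube([6500, 150, 2650]);
translate([0, 150, 0]) cube([150, 3700, 2650]);
translate([6350, 150, 0]) cube([150, 3700, 2650]);
translate([4000, 150, 0]) cube([150, 500, 2650]);
translate([4000, 1650, 0]) cube([150, 2200, 2650]);
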